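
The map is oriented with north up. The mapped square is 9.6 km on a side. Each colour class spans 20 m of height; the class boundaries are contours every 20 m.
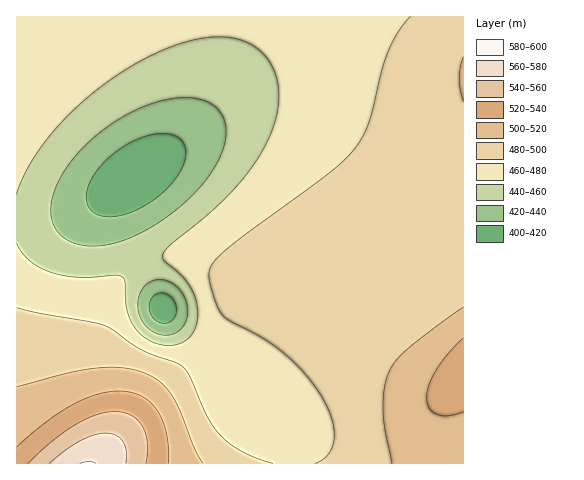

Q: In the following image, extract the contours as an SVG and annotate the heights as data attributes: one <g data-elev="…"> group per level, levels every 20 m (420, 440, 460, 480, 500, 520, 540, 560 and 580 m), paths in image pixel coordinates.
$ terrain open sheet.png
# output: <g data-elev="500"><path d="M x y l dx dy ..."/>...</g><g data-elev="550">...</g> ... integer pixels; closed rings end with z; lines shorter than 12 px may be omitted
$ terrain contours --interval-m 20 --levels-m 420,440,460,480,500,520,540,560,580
<g data-elev="420"><path d="M165 323l-10-3-4-5-2-6 0-5 3-6 8-5 6 1 5 2 3 5 2 6 0 6-2 5-4 4z"/><path d="M103 216l-7-2-6-5-3-6-1-7 2-8 4-9 14-19 20-15 22-10 20-1 7 2 6 4 5 9-1 12-7 14-12 14-15 13-18 9-16 5z"/></g><g data-elev="440"><path d="M164 335l-10-3-8-6-6-8-2-10 1-10 4-9 7-7 8-2 10 1 10 6 6 10 4 11-1 11-5 9-8 6z"/><path d="M83 245l-14-4-10-7-6-11-2-13 2-15 6-15 10-16 14-17 16-14 19-13 20-11 20-7 18-4 17 0 14 3 10 8 6 7 3 9 0 11-2 10-11 23-19 25-28 24-30 17-28 10-13 1z"/></g><g data-elev="460"><path d="M17 193l7-18 11-18 14-20 17-19 19-19 21-16 21-15 24-12 21-9 20-7 18-3 17 0 15 3 13 6 10 10 7 11 6 18 0 21-6 24-11 23-14 21-19 21-22 21-36 29-7 10 1 5 23 22 9 18 2 12-1 11-4 10-7 8-11 4-13 0-12-4-11-8-6-8-5-11-2-13-1-20-3-5-7-1-37 2-25-4-12-5-10-7-8-8-6-10"/></g><g data-elev="480"><path d="M273 463l-30-11-13-8-10-9-13-19-19-42-8-9-39-15-29-21-9-4-64-12-22-5"/><path d="M410 17l-12 16-9 17-7 20-13 52-6 14-8 12-11 12-16 14-99 74-14 12-6 11 0 8 4 14 4 13 6 9 7 6 35 19 20 14 22 22 17 24 9 21 1 19-2 8-4 6-6 6-7 3"/></g><g data-elev="500"><path d="M203 463l-8-13-14-38-9-16-12-14-15-9-22-5-27 0-28 5-51 14"/><path d="M463 307l-56 42-11 12-7 10-5 17-1 22 2 20 7 33"/><path d="M463 57l-3 10-1 11 4 23"/></g><g data-elev="520"><path d="M168 463l-1-28-4-12-5-11-6-8-7-6-9-4-11-3-23 2-26 10-28 18-31 26"/><path d="M463 338l-15 16-12 16-7 15-2 13 3 11 7 5 11 2 15-4"/></g><g data-elev="540"><path d="M146 463l1-21-5-16-4-6-7-5-8-3-8 0-19 3-21 10-23 17-24 21"/></g><g data-elev="560"><path d="M126 463l0-12-3-10-7-6-11-2-11 2-14 6-16 10-14 12"/></g><g data-elev="580"><path d="M96 463l-7-2-9 2"/></g>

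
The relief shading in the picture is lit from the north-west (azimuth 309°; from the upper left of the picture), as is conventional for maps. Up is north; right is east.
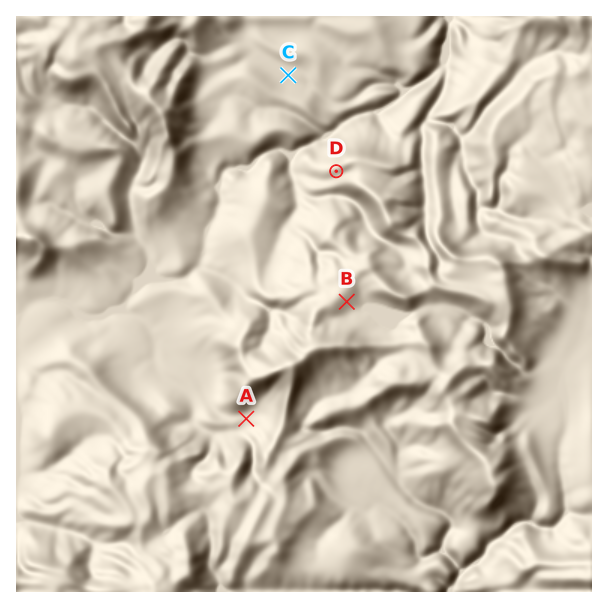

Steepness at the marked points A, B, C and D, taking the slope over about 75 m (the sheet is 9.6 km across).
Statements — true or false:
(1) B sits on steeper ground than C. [true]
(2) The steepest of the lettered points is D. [true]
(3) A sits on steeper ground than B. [false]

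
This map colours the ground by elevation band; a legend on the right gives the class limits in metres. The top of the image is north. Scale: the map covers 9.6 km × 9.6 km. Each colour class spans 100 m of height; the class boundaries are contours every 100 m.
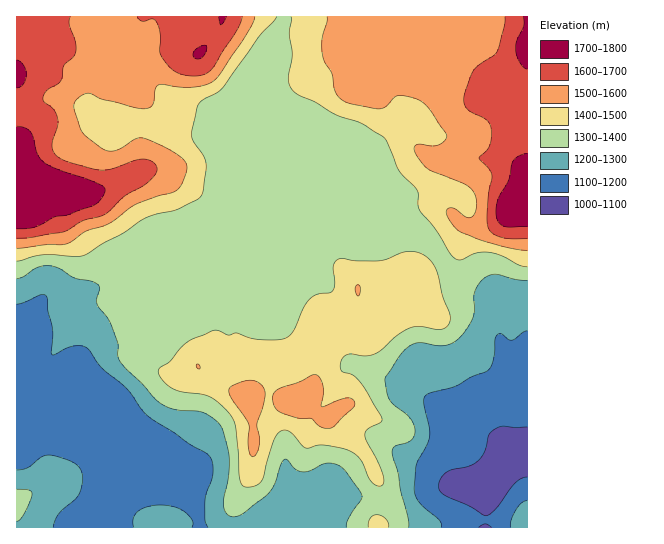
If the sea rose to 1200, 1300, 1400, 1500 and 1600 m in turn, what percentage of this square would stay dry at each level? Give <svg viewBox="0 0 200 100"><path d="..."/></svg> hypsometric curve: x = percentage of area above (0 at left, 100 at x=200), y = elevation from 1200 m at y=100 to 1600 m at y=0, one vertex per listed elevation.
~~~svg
<svg viewBox="0 0 200 100"><path d="M169 100l-24-25-58-25-37-25-29-25"/></svg>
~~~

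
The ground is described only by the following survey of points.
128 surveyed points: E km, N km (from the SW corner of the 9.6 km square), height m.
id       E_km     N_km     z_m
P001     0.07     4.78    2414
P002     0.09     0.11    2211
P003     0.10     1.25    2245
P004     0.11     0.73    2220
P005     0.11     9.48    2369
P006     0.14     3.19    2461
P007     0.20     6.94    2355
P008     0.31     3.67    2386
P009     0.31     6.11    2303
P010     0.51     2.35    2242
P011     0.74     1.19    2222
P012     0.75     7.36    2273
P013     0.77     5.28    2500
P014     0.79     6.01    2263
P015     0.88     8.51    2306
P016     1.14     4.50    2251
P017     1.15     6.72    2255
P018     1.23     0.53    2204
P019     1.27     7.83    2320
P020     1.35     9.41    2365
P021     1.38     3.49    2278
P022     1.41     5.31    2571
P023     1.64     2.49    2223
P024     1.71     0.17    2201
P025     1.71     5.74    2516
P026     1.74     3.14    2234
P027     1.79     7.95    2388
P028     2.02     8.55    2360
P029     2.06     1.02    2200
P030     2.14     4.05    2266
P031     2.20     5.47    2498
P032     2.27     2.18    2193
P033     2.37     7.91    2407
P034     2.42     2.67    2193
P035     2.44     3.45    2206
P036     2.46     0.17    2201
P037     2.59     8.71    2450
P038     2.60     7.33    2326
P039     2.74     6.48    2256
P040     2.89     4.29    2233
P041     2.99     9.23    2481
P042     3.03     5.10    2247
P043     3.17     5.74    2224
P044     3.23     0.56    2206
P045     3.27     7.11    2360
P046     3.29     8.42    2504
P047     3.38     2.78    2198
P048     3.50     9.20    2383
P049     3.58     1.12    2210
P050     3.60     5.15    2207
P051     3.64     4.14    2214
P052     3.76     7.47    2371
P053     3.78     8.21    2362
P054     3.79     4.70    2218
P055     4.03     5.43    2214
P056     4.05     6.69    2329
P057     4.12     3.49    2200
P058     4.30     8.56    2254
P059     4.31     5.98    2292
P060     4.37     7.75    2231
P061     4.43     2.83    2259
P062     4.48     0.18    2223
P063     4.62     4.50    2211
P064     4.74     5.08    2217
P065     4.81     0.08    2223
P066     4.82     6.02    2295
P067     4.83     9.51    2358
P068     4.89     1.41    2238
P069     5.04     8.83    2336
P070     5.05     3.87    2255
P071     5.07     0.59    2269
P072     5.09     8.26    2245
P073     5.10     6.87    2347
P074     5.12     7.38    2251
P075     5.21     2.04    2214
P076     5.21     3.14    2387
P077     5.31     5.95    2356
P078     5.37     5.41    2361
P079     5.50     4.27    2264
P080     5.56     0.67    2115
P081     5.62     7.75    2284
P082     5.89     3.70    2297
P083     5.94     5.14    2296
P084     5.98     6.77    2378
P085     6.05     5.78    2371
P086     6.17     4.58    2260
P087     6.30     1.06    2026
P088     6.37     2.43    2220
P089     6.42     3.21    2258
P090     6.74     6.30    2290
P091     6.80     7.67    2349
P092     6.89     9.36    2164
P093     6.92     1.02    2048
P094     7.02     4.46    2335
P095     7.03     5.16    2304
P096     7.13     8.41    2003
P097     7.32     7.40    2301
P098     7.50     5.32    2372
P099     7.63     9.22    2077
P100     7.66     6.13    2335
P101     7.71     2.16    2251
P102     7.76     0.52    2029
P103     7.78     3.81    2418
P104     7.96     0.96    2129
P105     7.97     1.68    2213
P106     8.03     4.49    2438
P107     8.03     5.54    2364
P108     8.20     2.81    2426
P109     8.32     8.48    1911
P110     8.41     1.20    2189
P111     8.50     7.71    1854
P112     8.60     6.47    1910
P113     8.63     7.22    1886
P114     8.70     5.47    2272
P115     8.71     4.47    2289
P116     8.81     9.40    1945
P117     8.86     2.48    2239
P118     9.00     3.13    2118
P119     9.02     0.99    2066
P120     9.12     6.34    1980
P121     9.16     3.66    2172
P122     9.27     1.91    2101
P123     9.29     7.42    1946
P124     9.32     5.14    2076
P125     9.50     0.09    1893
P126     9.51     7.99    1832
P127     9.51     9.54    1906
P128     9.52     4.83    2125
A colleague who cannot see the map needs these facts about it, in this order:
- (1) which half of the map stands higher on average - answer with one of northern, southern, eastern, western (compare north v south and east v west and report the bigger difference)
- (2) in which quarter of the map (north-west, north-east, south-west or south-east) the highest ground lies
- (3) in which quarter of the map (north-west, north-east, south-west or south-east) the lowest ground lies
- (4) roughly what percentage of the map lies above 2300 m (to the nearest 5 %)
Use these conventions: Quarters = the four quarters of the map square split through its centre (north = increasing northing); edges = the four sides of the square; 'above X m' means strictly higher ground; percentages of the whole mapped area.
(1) Taken as a whole, the western half is higher than the eastern.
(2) The highest point lies in the north-west quarter of the map.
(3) Look to the north-east quarter for the lowest ground.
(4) About 35 % of the map lies above 2300 m.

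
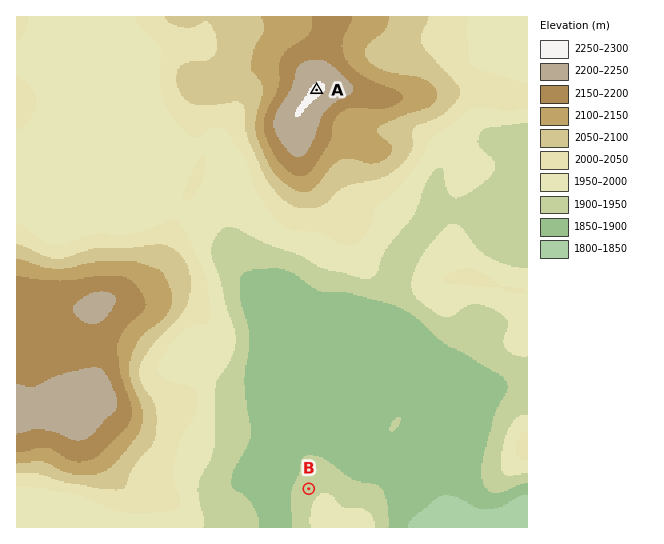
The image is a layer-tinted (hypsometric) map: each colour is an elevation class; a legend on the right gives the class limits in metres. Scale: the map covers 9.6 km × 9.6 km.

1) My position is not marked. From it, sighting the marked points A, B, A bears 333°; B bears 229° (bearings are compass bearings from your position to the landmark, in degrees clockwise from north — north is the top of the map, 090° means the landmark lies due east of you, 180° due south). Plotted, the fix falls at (455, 361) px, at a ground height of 1890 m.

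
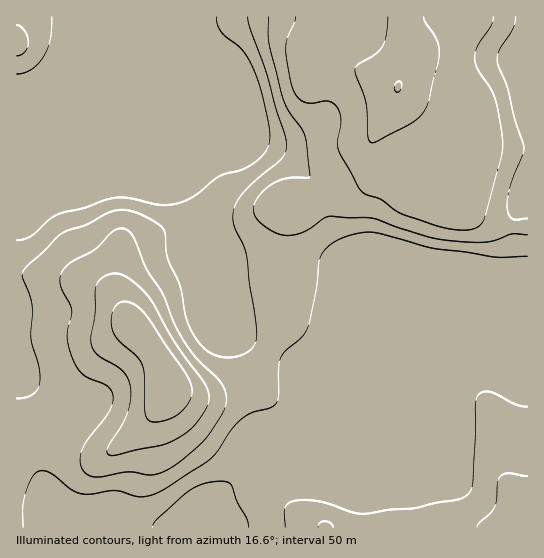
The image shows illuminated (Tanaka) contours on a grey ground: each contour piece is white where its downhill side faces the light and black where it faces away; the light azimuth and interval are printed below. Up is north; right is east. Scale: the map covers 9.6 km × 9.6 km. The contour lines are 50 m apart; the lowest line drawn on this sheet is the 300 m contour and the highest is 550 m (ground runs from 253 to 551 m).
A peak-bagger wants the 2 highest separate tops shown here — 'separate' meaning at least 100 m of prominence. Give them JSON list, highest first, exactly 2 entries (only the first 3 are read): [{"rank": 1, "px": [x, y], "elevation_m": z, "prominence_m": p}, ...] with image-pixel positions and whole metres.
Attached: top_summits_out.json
[{"rank": 1, "px": [398, 87], "elevation_m": 551, "prominence_m": 298}, {"rank": 2, "px": [167, 382], "elevation_m": 550, "prominence_m": 190}]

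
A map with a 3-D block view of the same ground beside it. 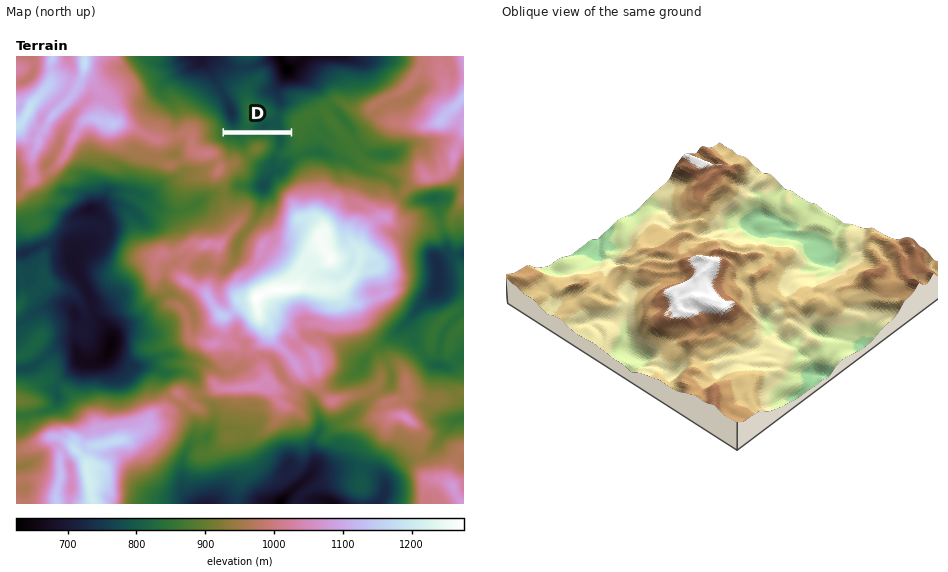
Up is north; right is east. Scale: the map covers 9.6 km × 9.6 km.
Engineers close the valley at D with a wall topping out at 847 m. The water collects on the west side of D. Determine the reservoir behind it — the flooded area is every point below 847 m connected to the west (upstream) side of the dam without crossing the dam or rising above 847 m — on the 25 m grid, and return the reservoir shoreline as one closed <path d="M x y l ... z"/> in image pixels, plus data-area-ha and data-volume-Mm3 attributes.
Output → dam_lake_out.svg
<path d="M291 134l-66 1 3 4 11 3 5-1 4-3 19 0 3 1 2 3-2 9-14 13-2 10-7 11 0 3 13 12 5 0 5-3 6-11 12-9 7-12 6-6 3-1 15 0 11 2 7-4-10-10-9-4-5 0-14 8-5 0-2-1-1-15z" data-area-ha="116" data-volume-Mm3="29.34"/>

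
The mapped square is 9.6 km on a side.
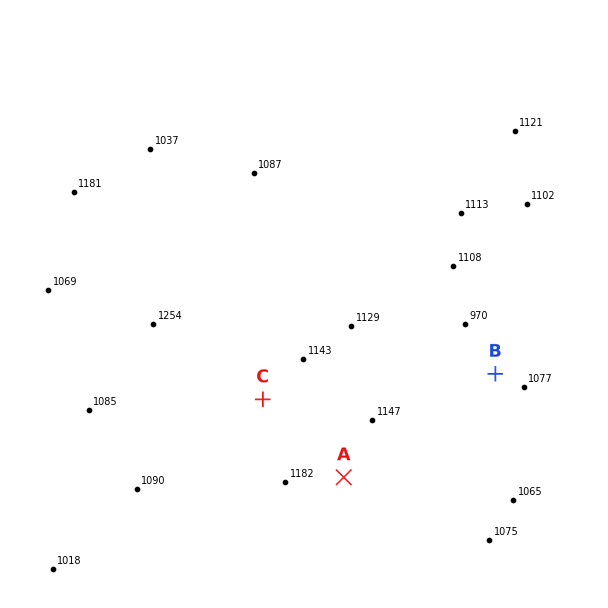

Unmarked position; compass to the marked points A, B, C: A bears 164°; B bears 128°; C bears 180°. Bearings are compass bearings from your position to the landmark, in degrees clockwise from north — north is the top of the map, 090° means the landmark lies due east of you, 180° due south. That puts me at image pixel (262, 192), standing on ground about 1100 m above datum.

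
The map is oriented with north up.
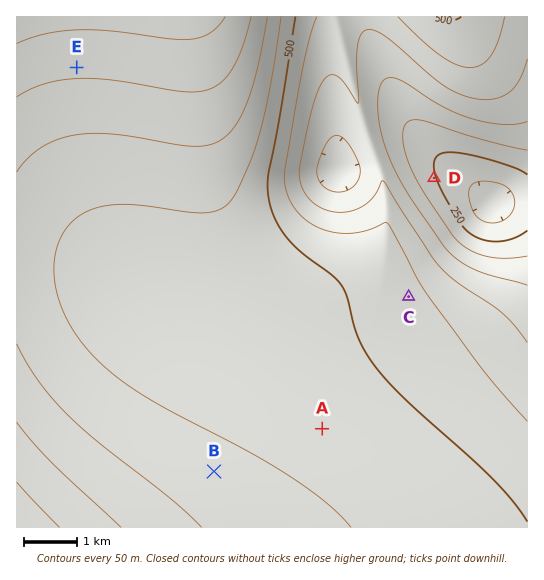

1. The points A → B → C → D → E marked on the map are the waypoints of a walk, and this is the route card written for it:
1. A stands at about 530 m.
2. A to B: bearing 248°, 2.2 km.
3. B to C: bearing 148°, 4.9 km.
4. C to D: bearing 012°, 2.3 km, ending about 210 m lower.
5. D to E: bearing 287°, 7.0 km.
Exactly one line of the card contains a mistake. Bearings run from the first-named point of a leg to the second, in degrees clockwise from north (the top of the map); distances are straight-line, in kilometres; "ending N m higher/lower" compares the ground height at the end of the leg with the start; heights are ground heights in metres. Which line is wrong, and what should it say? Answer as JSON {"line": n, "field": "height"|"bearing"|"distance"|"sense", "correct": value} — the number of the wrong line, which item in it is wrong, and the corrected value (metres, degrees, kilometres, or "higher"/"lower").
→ {"line": 3, "field": "bearing", "correct": 48}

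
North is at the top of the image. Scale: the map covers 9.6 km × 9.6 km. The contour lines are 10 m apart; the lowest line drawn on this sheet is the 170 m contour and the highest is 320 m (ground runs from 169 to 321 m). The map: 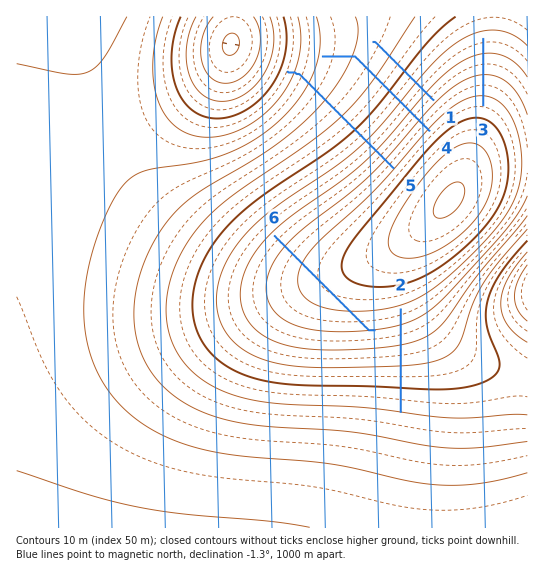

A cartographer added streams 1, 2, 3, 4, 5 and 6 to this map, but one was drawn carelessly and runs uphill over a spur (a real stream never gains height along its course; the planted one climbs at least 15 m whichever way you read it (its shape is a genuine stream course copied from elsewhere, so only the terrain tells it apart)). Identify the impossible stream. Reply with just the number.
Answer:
6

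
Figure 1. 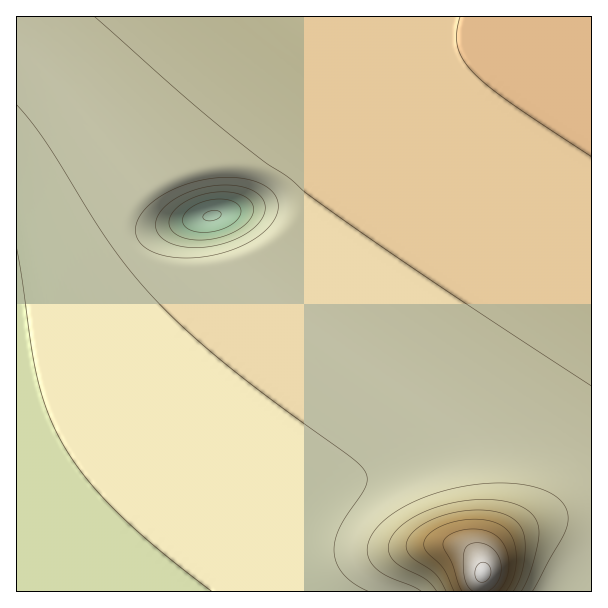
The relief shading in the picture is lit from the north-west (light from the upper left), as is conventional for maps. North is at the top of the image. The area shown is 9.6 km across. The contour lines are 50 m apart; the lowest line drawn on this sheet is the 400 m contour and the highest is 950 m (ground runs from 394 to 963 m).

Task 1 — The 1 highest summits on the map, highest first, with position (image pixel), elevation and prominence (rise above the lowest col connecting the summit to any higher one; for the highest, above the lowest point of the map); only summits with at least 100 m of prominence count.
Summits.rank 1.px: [483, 573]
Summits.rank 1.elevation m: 963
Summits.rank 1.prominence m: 569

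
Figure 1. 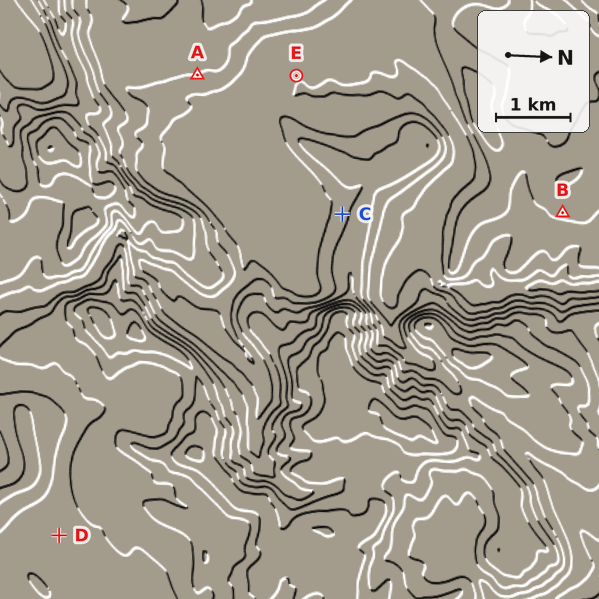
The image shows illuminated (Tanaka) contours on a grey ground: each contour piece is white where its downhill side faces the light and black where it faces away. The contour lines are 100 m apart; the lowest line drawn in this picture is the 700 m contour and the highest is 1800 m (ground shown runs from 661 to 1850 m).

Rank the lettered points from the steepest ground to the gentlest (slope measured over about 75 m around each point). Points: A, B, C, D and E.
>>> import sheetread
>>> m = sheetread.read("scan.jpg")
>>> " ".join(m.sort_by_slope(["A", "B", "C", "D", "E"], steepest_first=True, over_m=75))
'C A B E D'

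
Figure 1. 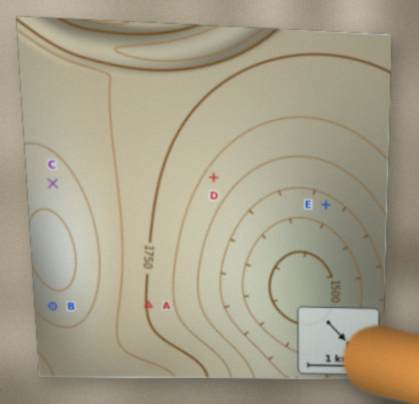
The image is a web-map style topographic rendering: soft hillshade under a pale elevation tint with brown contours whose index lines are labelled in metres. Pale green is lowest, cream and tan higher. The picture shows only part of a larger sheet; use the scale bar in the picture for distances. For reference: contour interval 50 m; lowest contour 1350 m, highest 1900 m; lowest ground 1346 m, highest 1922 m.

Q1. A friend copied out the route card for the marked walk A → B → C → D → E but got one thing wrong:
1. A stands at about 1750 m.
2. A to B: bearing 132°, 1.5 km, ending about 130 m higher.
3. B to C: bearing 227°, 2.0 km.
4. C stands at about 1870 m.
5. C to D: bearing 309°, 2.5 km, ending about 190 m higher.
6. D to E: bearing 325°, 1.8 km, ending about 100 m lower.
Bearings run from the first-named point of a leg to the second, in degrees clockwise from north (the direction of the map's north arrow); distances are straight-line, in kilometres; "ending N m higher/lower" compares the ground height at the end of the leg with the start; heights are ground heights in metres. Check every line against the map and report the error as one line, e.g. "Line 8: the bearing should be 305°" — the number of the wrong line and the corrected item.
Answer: Line 5: it should read "ending about 190 m lower".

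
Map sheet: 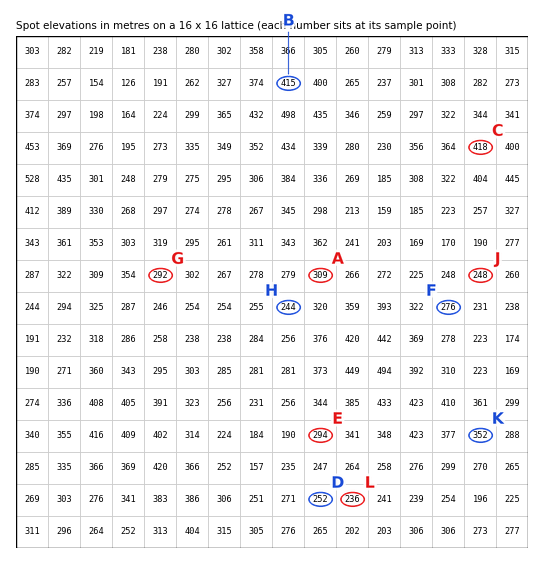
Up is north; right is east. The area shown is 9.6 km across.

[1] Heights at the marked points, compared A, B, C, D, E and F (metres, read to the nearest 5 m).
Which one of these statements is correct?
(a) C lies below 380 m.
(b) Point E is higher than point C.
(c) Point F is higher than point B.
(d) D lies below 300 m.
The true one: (d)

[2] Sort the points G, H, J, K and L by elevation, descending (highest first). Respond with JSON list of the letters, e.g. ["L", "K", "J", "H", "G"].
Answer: ["K", "G", "J", "H", "L"]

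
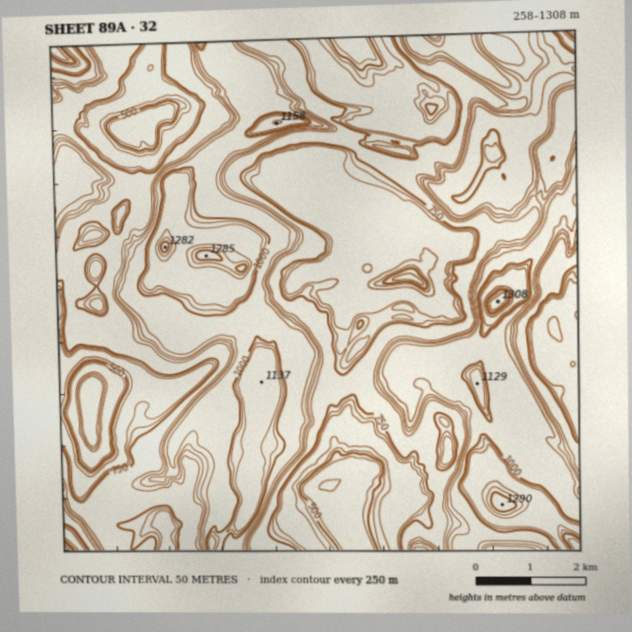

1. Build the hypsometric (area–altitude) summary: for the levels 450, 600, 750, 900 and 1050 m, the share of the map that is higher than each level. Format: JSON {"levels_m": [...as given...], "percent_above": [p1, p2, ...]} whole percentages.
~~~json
{"levels_m": [450, 600, 750, 900, 1050], "percent_above": [96, 92, 66, 38, 10]}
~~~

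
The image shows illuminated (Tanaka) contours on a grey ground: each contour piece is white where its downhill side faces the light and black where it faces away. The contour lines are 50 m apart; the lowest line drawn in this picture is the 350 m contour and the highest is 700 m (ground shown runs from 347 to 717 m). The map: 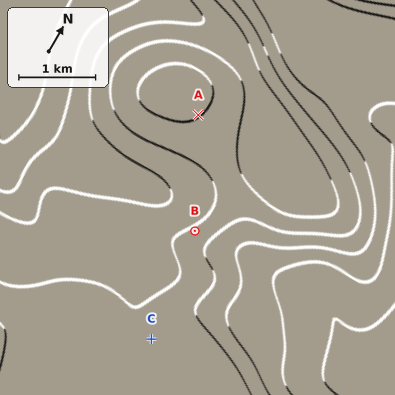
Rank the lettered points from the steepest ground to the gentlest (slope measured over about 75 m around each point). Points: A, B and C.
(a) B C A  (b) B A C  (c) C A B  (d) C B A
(b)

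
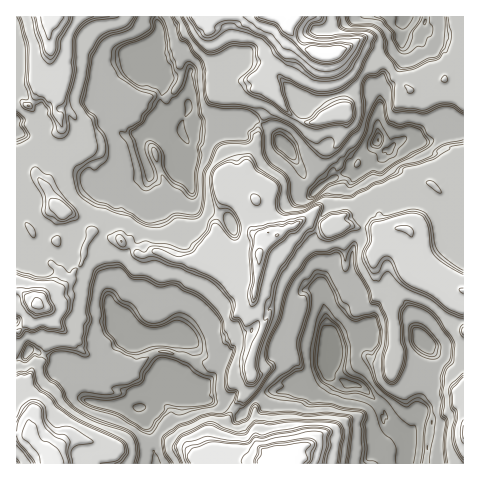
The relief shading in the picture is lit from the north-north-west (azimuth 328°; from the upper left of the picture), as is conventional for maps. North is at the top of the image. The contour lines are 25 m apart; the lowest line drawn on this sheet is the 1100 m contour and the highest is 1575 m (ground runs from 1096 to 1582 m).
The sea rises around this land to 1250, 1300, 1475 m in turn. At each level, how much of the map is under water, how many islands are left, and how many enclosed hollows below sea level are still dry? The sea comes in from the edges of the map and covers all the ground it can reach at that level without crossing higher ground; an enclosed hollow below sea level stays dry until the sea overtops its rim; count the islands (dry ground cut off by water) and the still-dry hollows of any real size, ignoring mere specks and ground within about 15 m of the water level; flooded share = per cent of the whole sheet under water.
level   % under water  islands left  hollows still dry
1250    13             0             4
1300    44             0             1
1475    94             2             0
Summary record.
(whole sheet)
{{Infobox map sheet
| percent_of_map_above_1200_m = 86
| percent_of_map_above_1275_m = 59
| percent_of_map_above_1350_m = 30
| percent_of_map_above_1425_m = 9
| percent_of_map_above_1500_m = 3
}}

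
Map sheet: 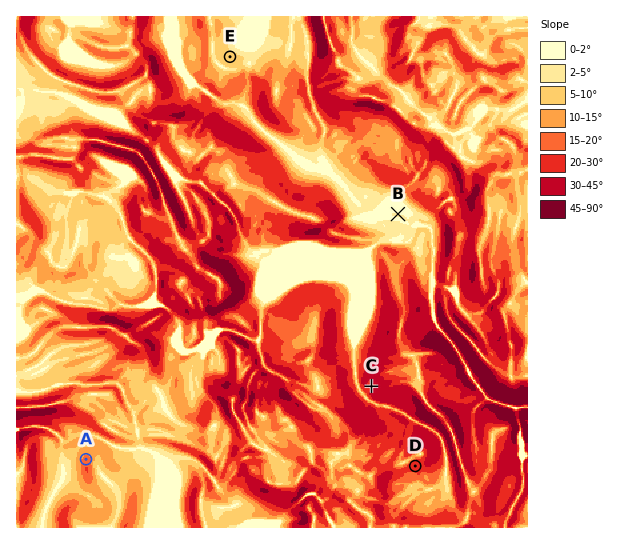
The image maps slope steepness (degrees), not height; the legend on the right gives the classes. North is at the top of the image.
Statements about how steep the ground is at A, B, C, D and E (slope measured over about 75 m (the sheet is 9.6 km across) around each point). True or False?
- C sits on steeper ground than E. True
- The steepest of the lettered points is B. False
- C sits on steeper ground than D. True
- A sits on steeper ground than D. False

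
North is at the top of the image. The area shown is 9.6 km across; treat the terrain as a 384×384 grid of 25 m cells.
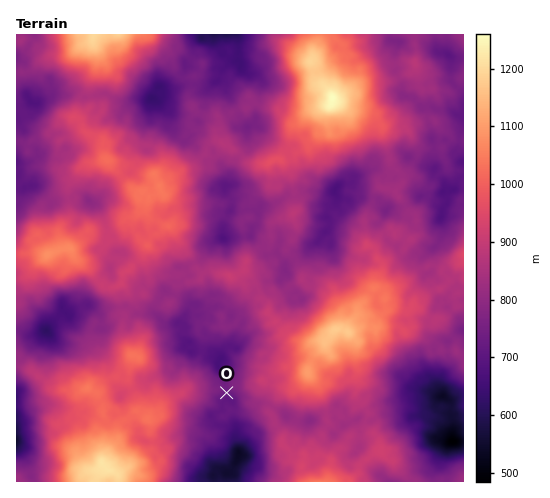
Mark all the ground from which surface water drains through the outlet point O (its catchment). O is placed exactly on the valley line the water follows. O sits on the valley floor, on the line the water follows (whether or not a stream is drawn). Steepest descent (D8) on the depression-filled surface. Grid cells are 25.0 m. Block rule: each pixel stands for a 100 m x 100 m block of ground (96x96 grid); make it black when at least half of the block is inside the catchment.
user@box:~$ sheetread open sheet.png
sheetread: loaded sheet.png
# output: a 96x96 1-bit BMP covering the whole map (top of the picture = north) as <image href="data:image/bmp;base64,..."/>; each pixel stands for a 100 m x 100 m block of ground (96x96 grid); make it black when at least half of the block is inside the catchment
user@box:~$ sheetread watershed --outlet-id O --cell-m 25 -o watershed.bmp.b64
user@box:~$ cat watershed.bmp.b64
<image width="96" height="96" href="data:image/bmp;base64,Qk2+BAAAAAAAAD4AAAAoAAAAYAAAAGAAAAABAAEAAAAAAIAEAAATCwAAEwsAAAIAAAAAAAAA////AAAAAAAAAAAAAAAAAAAAAAAAAAAAAAAAAAAAAAAAAAAAAAAAAAAAAAAAAAAAAAAAAAAAAAAAAAAAAAAAAAAAAAAAAAAAAAAAAAAAAAAAAAAAAAAAAAAAAAAAABgAAAAAAAAAAAAAABwAAAAAAAAAAAAAABwAAAAAAAAAAAAAAAwAAAAAAAAAAAAAAAwAAAAAAAAAAAAAAAwAAAAAAAAAAAAAAB8AAAAAAAAAAAAAAB+cAAAAAAAAAAAAAB/+AAAAAAAAAAAAAB//AAAAAAAAAAAAAD//gAAAAAAAAAAAAH//4AAAAAAAAAAAAD//8AAAAAAAAAAAAD////wAAAAAAAAAAB/////wAAAAAAAAAAf////8AAAAAAAAAAP////+AAAAAAAAAAH/////xgAAAAAAAAD//////gAAAAAAAAB//////wAAAAAAAAB//////4AAAAAAAAD//////8AAAAAAAAH//////8AAAAAAAAH/////8EAAAAAAAAH/////4AAAAAAAAAH/////wAAAAAAAAAH/////gAAAAAAAAAH/////AAAAAAAAAAH////+AAAAAAAAAAD////8AAAAAAAAAAD////8AAAAAAAAAAB////8AAAAAAAAAAB////wAAAAAAAAAAD////wAAAAAAAAAAH////wAAAAAAAAAAH////gAAAAAAAAAAH////AAAAAAAAAAAH///mAAAAAAAAAAAD//gAAAAAAAAAAAAB//AAAAAAAAAAAAAA//AAAAAAAAAAAAAAf+AAAAAAAAAAAAAAf8AAAAAAAAAAAAAAP4AAAAAAAAAAAAAAP4AAAAAAAAAAAAAAHwAAAAAAAAAAAAAABwAAAAAAAAAAAAAAAgAAAAAAAAAAAAAAAAAAAAAAAAAAAAAAAAAAAAAAAAAAAAAAAAAAAAAAAAAAAAAAAAAAAAAAAAAAAAAAAAAAAAAAAAAAAAAAAAAAAAAAAAAAAAAAAAAAAAAAAAAAAAAAAAAAAAAAAAAAAAAAAAAAAAAAAAAAAAAAAAAAAAAAAAAAAAAAAAAAAAAAAAAAAAAAAAAAAAAAAAAAAAAAAAAAAAAAAAAAAAAAAAAAAAAAAAAAAAAAAAAAAAAAAAAAAAAAAAAAAAAAAAAAAAAAAAAAAAAAAAAAAAAAAAAAAAAAAAAAAAAAAAAAAAAAAAAAAAAAAAAAAAAAAAAAAAAAAAAAAAAAAAAAAAAAAAAAAAAAAAAAAAAAAAAAAAAAAAAAAAAAAAAAAAAAAAAAAAAAAAAAAAAAAAAAAAAAAAAAAAAAAAAAAAAAAAAAAAAAAAAAAAAAAAAAAAAAAAAAAAAAAAAAAAAAAAAAAAAAAAAAAAAAAAAAAAAAAAAAAAAAAAAAAAAAAAAAAAAAAAAAAAAAAAAAAAAAAAAAAAAAAAAAAAAAAAAAAAAAAAAAAAAAAAAAAAAAAAAAAAAAAAAAAAAAAAAAAAAAAAAAAAAAAAAAAAAAAAAAAAAAAAAAAAAAAAAAAAAAAAAAAAAAAAAAAAAAAAAAAAAAAAAA="/>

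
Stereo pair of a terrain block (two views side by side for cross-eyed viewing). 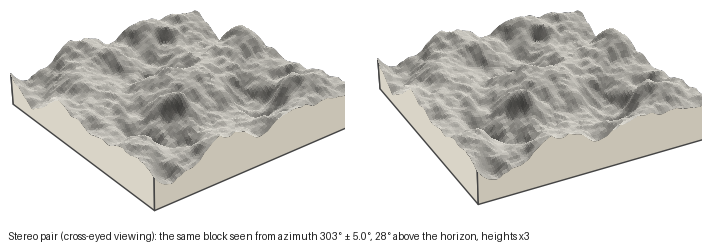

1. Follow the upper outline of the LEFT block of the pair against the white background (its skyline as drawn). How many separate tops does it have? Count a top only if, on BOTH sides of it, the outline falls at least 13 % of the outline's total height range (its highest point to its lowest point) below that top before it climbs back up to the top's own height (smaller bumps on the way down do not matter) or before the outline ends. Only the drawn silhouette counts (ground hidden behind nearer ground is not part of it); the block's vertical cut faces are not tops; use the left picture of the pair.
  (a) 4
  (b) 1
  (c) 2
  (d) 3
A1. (c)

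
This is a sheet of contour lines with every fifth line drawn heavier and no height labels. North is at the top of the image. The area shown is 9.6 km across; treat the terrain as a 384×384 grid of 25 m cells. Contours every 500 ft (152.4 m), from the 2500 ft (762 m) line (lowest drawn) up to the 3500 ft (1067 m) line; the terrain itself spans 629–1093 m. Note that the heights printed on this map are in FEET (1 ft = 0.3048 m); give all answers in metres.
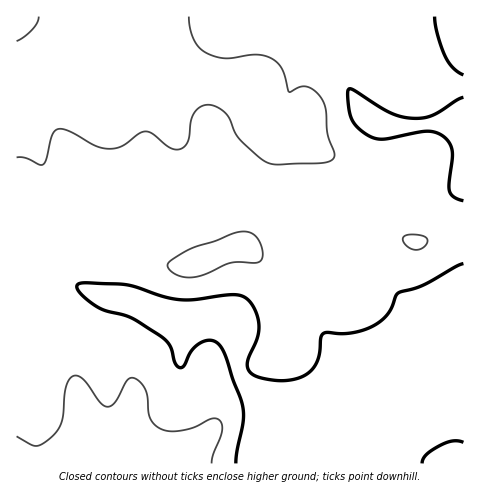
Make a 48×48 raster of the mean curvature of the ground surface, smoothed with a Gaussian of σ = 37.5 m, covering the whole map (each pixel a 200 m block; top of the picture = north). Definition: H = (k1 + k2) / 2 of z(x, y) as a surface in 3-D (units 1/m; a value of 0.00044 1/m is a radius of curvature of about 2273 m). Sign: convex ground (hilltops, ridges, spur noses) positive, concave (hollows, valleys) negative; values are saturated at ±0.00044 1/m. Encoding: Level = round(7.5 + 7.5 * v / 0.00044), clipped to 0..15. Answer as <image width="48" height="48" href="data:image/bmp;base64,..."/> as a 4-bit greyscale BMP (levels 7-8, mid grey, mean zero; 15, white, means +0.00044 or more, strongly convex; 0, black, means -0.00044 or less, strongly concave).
<image width="48" height="48" href="data:image/bmp;base64,Qk32BAAAAAAAAHYAAAAoAAAAMAAAADAAAAABAAQAAAAAAIAEAAATCwAAEwsAABAAAAAAAAAAAAAAABEREQAiIiIAMzMzAERERABVVVUAZmZmAHd3dwCIiIgAmZmZAKqqqgC7u7sAzMzMAN3d3QDu7u4A////AHd3mGYleImZh3irgxF3eIh3d3N4iauqmYd3iYZWq7upmZm9pAB3d3h3dyaIiaqqqoh3eKqHrduYmqrP5xB3d3d3YnqYeImau4h2V72mnMllearf+zB3d3d2KbuXZmZ5q3d2Rr6kaqdDRonP/mBXd3dzrduXVVVXiVZlRs6TSblTJFe//XEFVXdzztqHVVVWeFZlWN6BStyFQ0abyVIjRCN0rcqHZmVWeWZlau5gOu64U0aJhTNZqYQTaZiHd2ZniXdleuxQOu24U0eZY0aKu7ljNWd3d3d3indme9owW9yWMUi6ZGmpmsymM0Vmd3d3iodmesgyjdl0IUrbZGu5ibzIUzRWZ3d3iYdmeqY1rbhmVFrbRkq6mJqpdUNFV3d3iXd3ipU3vKmIdUjKN1SruXeJmHVERXd3iXd4mnRHq6iGR3RUd3B7yWVnmph1REZ3iHiJqWVXmpYUd3d3d3FbyVRGeauoZEVmd4mZmHd3iEFnd3d3d3BL2VM0aL3clkRWd5mYiJhzIld3d3d3d2Bs2lM0aL3cuWRFZ5iImHUmd3dQAAAAEQGN64ZWesypmHVFZmaJhTFVVAADZ3ZDEBSdy6qavMp1V4dVVkWIUhESESWK3uyodkermau7zKdCR6l1ZneGM1eJh4ve///suYq5d5qqmHUhSLuWVkaFR6zMu879vf/sqry4Z5updlQiWd24ZEiFat7cu87JeKy6mrynaLy5dlVVjO7adEmVWt3KiKunVnmZq8unaKuoZWd5z//tlkrHNauoVGiGZmeJq8uXZnh2VVec//7+t0v6JjNDRCVmZmZniaqXZmVEVGeay5rOyCn9B3d3d1RmZUM1Z3iHZlVmRomHZCN6qEX/JXd3dUd3Z3d1NGeHZldkaLuFMQAlZlLfYXd3NZmHZmd3dkd3VURFerp1VUQzMwPPkHdyaZmId3V3h1Z2VERXiZh3mql2QBXOoHcTmph3iIdHdzZ3VFZ4iIiKzduoQjbNkQBYmYdniZhkQkaZh3eJmZmr79y5UTe8czeZmYZXiZh1RFirqZmqu7qa7+3Lcli5QlipmIZXmqh2Z4rMy7u7zLhnrM3clZu3M2mpmHZoq6hmeau6vN25mYQRRnm8lsyVNYmqmHZou5ZWiaqGet63VTACAANnYspzR6qqmHZoqXVFeJljJr/YQQZ3YhEjA8lTarupiHZoqWRFZ4h0M6/8YCdgFVVUENlUi7qHd3ZoqWVWeIiGU5/9YEEHvMzLdNlVeZh2Z2Z5qXZniYiIZZ/6QASd/+//ybhUVnZmZ3eJqZiImqmZdZ22EFrf26vduZdVVmZmd3iamZmZm8zLhpuCAozclmeIdpdmZ3d3d3iqmZmYis7bh6txBay4ZWd3VZh3eJmId3iaqXd3ZoqoistQKLuHZniHVYhmZ4iIh3eKuWVVVEVmi8gSSrl2Z5mHZph1VmeJmHeKuFNFREVWiYEUeqh3eJmGZ6qXZmebqYibp0NWd2eZlyBzmod3eJl2Z7u5h3i8uZmrlkRnd3rLlQd0qod3eIh2Zw=="/>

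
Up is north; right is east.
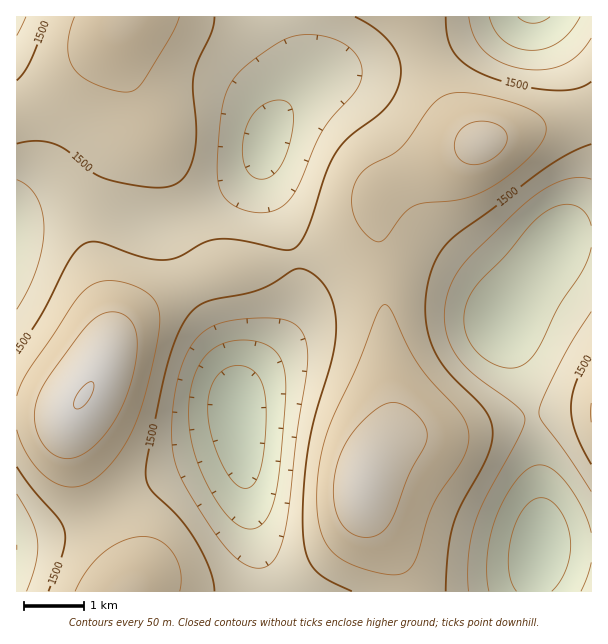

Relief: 1320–1650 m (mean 1490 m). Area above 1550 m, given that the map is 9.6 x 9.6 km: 19.8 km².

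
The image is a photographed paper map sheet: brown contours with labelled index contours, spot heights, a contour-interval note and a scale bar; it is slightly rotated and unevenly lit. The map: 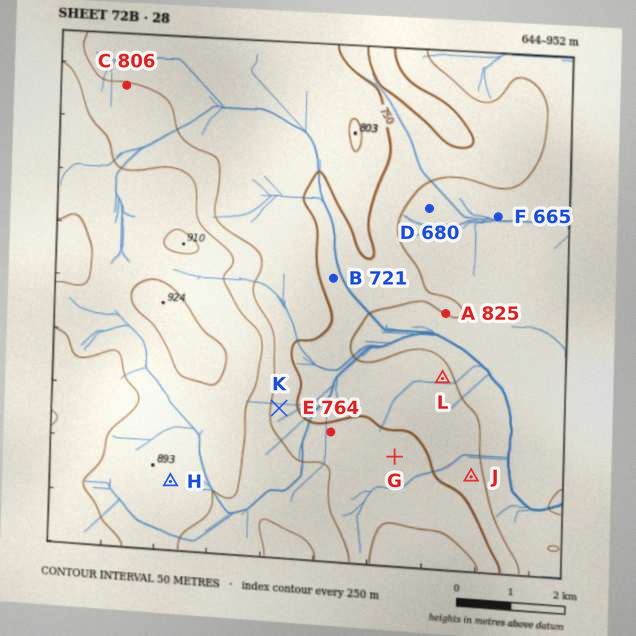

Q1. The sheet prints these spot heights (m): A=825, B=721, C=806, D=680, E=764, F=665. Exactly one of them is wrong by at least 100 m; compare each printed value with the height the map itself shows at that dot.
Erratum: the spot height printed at A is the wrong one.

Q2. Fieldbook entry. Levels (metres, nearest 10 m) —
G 770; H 870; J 720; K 780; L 710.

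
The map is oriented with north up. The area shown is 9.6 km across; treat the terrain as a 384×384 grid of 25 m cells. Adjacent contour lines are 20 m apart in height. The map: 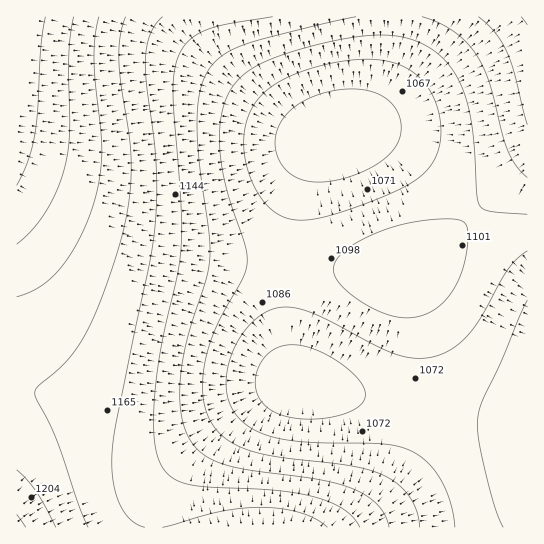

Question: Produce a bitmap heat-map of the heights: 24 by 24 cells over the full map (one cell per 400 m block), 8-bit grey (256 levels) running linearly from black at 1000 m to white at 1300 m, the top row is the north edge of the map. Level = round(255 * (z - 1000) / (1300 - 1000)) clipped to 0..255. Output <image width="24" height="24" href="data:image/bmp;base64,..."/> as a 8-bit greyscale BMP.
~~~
<image width="24" height="24" href="data:image/bmp;base64,Qk12BgAAAAAAADYEAAAoAAAAGAAAABgAAAABAAgAAAAAAEACAAATCwAAEwsAAAABAAAAAAAAAAAAAAEBAQACAgIAAwMDAAQEBAAFBQUABgYGAAcHBwAICAgACQkJAAoKCgALCwsADAwMAA0NDQAODg4ADw8PABAQEAAREREAEhISABMTEwAUFBQAFRUVABYWFgAXFxcAGBgYABkZGQAaGhoAGxsbABwcHAAdHR0AHh4eAB8fHwAgICAAISEhACIiIgAjIyMAJCQkACUlJQAmJiYAJycnACgoKAApKSkAKioqACsrKwAsLCwALS0tAC4uLgAvLy8AMDAwADExMQAyMjIAMzMzADQ0NAA1NTUANjY2ADc3NwA4ODgAOTk5ADo6OgA7OzsAPDw8AD09PQA+Pj4APz8/AEBAQABBQUEAQkJCAENDQwBEREQARUVFAEZGRgBHR0cASEhIAElJSQBKSkoAS0tLAExMTABNTU0ATk5OAE9PTwBQUFAAUVFRAFJSUgBTU1MAVFRUAFVVVQBWVlYAV1dXAFhYWABZWVkAWlpaAFtbWwBcXFwAXV1dAF5eXgBfX18AYGBgAGFhYQBiYmIAY2NjAGRkZABlZWUAZmZmAGdnZwBoaGgAaWlpAGpqagBra2sAbGxsAG1tbQBubm4Ab29vAHBwcABxcXEAcnJyAHNzcwB0dHQAdXV1AHZ2dgB3d3cAeHh4AHl5eQB6enoAe3t7AHx8fAB9fX0Afn5+AH9/fwCAgIAAgYGBAIKCggCDg4MAhISEAIWFhQCGhoYAh4eHAIiIiACJiYkAioqKAIuLiwCMjIwAjY2NAI6OjgCPj48AkJCQAJGRkQCSkpIAk5OTAJSUlACVlZUAlpaWAJeXlwCYmJgAmZmZAJqamgCbm5sAnJycAJ2dnQCenp4An5+fAKCgoAChoaEAoqKiAKOjowCkpKQApaWlAKampgCnp6cAqKioAKmpqQCqqqoAq6urAKysrACtra0Arq6uAK+vrwCwsLAAsbGxALKysgCzs7MAtLS0ALW1tQC2trYAt7e3ALi4uAC5ubkAurq6ALu7uwC8vLwAvb29AL6+vgC/v78AwMDAAMHBwQDCwsIAw8PDAMTExADFxcUAxsbGAMfHxwDIyMgAycnJAMrKygDLy8sAzMzMAM3NzQDOzs4Az8/PANDQ0ADR0dEA0tLSANPT0wDU1NQA1dXVANbW1gDX19cA2NjYANnZ2QDa2toA29vbANzc3ADd3d0A3t7eAN/f3wDg4OAA4eHhAOLi4gDj4+MA5OTkAOXl5QDm5uYA5+fnAOjo6ADp6ekA6urqAOvr6wDs7OwA7e3tAO7u7gDv7+8A8PDwAPHx8QDy8vIA8/PzAPT09AD19fUA9vb2APf39wD4+PgA+fn5APr6+gD7+/sA/Pz8AP39/QD+/v4A////ALesoJaNh4WFiIyPkI+Kg3pvZFlORDs0LrCmnJKKg399fH1+fXx4c21lXVRLQjkyK6mhmZCIgXp1cW5raWZjYF1YU01GPjcwKaKdl5CIgHhwaGBaVVFPTUxKSEVAOzUvKJ2alpCJgHdrYFVLQz48PD0+Pz48ODQuKJqYlZGKgnZpW01BNzEvMDM2OTo6ODQvKZmYlpKMg3dpWUo8MSspKy80ODs7OjYxKpqamJSOhXlqWko9MiwsLjM5PkBAPjo0LJ2dmpaQh3ttXU5BODMzNjxCRklIRD83L6KgnZmSiX5wYlRIQDw9QUZMUFJQS0Q8MqeloZyVjIB0ZlpQSEVHS1BWWVpXUUpBN62qpZ+XjoN3al9VT0xOUldcX19cVk5GPLOvqaKakIV5bWFYUU5PU1dcX19dWFJKQ7q0raadk4d6bWFXT0tLTlJWWltaV1RPS8C5samglYl7bF9TSkVDRUhMUFNVVVRUU8W9tayil4l6a1xORD06Oz1BRkpOUVVYW8rBuK6kl4l5aVlKPjYyMTI2O0FHTlVcY83EurCkl4l4Z1ZHOjEsKisuMzpCS1VfatDGu7Cjlod3ZlZHOjErKCgrMDdASlZib9HHu6+ilIV1ZldKPjUvLCstMThBTFhlc9LHu62gkYN1aFtQRj44NDMzNz1FUFxpdtLHuqyekIN2bGJZUUtFQT4+QEVMVmFtedPIu6yekIR6cmtlYFpVUU1MTVBWXmhyftTJvK6gk4iAe3dzcGxoY19cXF1iaXF6gw=="/>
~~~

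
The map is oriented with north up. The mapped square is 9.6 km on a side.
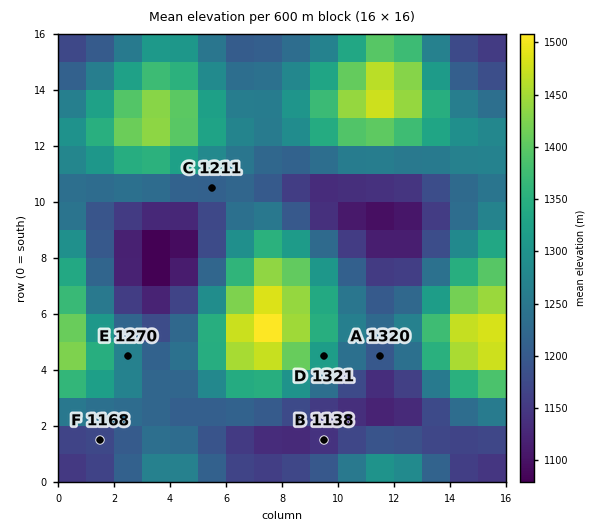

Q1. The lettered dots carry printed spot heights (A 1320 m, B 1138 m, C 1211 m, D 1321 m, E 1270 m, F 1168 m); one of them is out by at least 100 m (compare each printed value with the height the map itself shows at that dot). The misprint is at A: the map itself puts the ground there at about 1195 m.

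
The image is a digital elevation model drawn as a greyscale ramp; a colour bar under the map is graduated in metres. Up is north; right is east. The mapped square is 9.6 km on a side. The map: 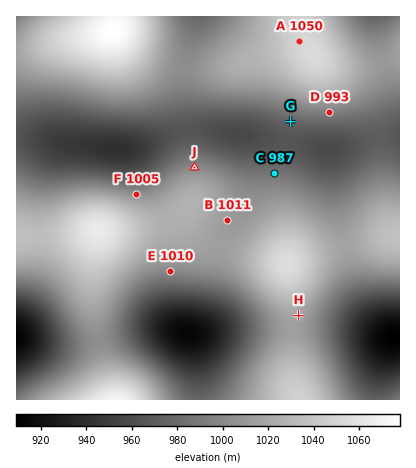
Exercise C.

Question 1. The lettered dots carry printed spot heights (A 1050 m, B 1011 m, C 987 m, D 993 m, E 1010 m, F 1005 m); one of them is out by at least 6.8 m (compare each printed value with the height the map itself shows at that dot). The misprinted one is E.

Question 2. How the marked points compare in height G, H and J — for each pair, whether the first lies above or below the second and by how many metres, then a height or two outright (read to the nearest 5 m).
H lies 40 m above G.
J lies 25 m above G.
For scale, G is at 975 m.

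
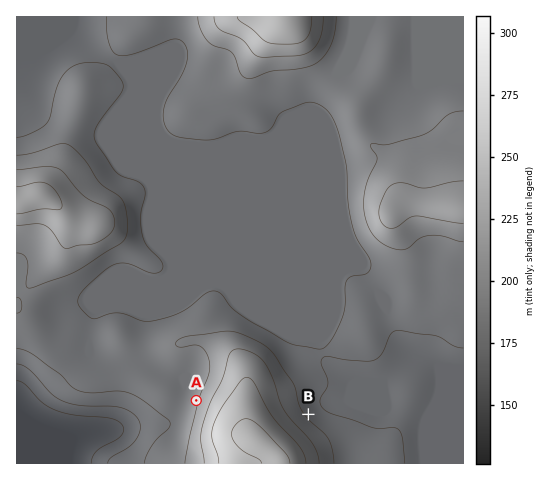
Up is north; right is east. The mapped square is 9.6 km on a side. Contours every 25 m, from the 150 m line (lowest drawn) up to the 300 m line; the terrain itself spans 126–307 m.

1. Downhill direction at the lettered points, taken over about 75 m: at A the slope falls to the W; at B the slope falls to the NE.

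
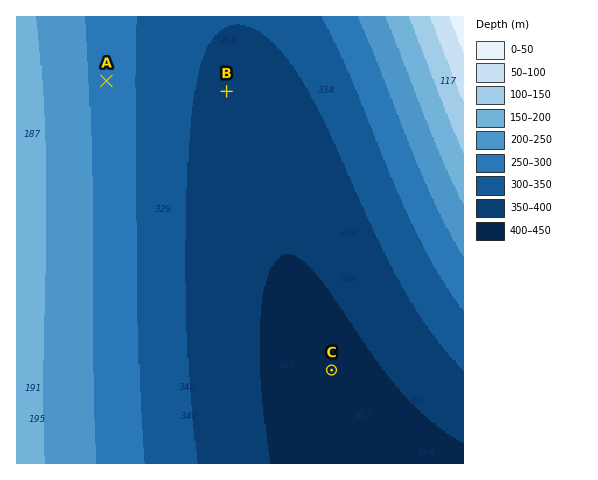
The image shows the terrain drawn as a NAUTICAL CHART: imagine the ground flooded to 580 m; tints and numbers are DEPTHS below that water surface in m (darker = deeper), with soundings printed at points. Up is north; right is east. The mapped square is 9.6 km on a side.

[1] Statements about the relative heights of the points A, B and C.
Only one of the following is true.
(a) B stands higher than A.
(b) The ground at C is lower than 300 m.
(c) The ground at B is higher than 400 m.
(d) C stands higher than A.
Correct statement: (b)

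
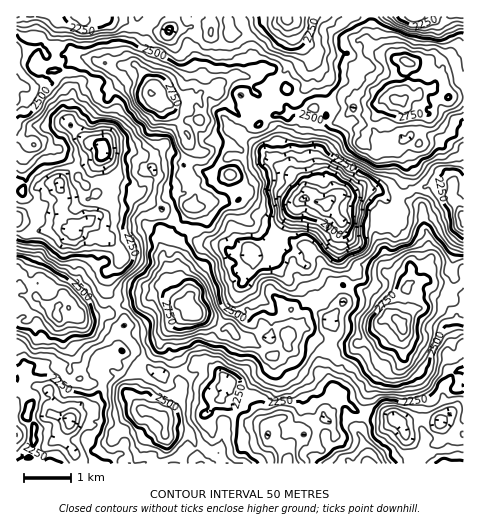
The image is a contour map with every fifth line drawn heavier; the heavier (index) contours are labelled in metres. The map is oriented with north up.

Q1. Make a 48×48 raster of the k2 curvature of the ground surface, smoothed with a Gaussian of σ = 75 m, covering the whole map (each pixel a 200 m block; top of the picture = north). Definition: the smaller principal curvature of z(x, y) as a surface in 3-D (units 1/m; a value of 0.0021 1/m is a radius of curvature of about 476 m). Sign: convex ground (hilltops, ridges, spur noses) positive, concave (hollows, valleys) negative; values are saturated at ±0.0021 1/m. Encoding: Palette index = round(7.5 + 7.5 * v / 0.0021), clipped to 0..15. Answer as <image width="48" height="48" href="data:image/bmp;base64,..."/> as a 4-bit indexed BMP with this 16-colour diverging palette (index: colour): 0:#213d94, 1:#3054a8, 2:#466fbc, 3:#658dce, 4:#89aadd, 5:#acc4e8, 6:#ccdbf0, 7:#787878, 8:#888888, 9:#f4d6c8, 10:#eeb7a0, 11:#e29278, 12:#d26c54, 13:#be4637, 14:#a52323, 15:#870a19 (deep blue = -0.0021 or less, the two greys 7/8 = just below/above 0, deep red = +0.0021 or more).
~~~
<image width="48" height="48" href="data:image/bmp;base64,Qk32BAAAAAAAAHYAAAAoAAAAMAAAADAAAAABAAQAAAAAAIAEAAATCwAAEwsAABAAAAAAAAAAlD0hAKhUMAC8b0YAzo1lAN2qiQDoxKwA8NvMAHh4eACIiIgAyNb0AKC37gB4kuIAVGzSADdGvgAjI6UAGQqHADEmhQR1JTREMohmU4V6AHRGiEh0MkNHZVYicQZ2UVUkYCZYgjRVAYYhU1eVYkUlVSVxMlk4sElLxCYzY1YRQzSEEURHcAdiUhWGUEgmYTNohVcDdlYTiDKGFpciQEdBUXU1UBVDQ3hXl0IHpjIQNFMQVnVSAEMQNIgwEQMlZ7t5t1IVc3VUEoczVxIwATQxAzlhVTIiZ2l3UmYyNpRGQ0djU0ZARkSGQBRQNWcxe4d0FYY0NUE3h1VkI2c1Z4YhZ1QASpdwSXVTOIRTISWZp2djNFV4l3pgOjRkWHZTEiMgJVeSAkiZdnYyZViYeUiSBjNWZURGVYUDQxQgRyJWd3UlhUiTaXODRCQzRXU0M1JWdjECaGJ7ZpU2NlRUSHdCKBaFZlREQjOJRWJXWJZESGRUKKJpZohyIyV0ZTVlRFR2ZlJWeWggi2RjJkJnaGiDMnUlhXplMTNYiXUxiTKBiGoxJEima3MyRHYIxKpDcCMViKxxNwWUNHgwNlenmlNUVkVXh3okUGo0iJylEkVRaEUkA0NrlUp0VDh0iIczMXpWeoRVIFYVh0WHIDM1M1YzZkZza2VCNJhmR7t2QDKIYUhnU1dDSHVUdkalVzZSJolqc4lmQwSbEXdYlzJDSZemNJSZZUdRAnVod0RGU0FCCFJmUySJRmZ0B6ZmNIdJICIleISZJlMiRyJkBJSZWKWICHaVNGZ5QCWIWHNkFENmVTdVBWNWOJW6FWZkMzQyA1RVQzAAJRJFVauDIgBoFCVXNBADUhVyNXVnZkRGRGdUVppmACZTEEZlMwRURBE1VZl6UxSYNIl0NGZlAGgyUUd3QBaHQ1ECU5lSEXd3FERlAUVCAEeHgFZnYEN4NGZVNEhBJ9p3R4V5MDUhVEmoUGqHMKZXMWmjRzJHZGdoVpllEgAQAiRhVDhkA5M0AWdzJ2I4dUZRAWpiViJ2EQECVAA1BRQwAqZIM0cTWZghmUh0ViNTJVIiM0M0EodVMEQUNJojZ1AQmmVjMmcxR1Z1N5cxI4dGllcAGJY0dSeBAUURRIc0Z2enZ2RFVEdzqlUwNjJDInWmJYMDZUMmV6d2llp2chq2aTAANUNACKMGVjE0VHYzNspEY2tkZEE1RABBA1dlBpBUMjeURpZmQmc1MQEUiEABACZ0JWWHQCilBFiDV2dmhjNkNkWVNEl0ITdoQ2dqhEVgGHNXd2hiaEZlela1IzmUREWLMWuas3YzJUVlZUqCVzanqlZhuCh2QzaoMmy5c2g7cRhkVRZjiVV5qWlEx3lnYhZDVDm6gmhYYkREikRkVlR4h2dmU2Y1ZFMjVjSKdFVYZ3ZzNlRCRlRDEAFIZUEmZXWIV4VWgkiFZ1aqWGJEiHQTWKNXZmRXVnaZV5dmUFd0VmVoZ1QnVDVmi5WHV3R3WHWIeGVYE2QCRnljQyQ0dGhmiFeVWVWUaGV4eGNBB5JVE0aGUzVml5lWeGZyelemNUIzEzMhARKpEkRDMySXR3h2ZkQyaVZzRCAAFFV0JGJmBsZTABWHc0VkMABGRQ=="/>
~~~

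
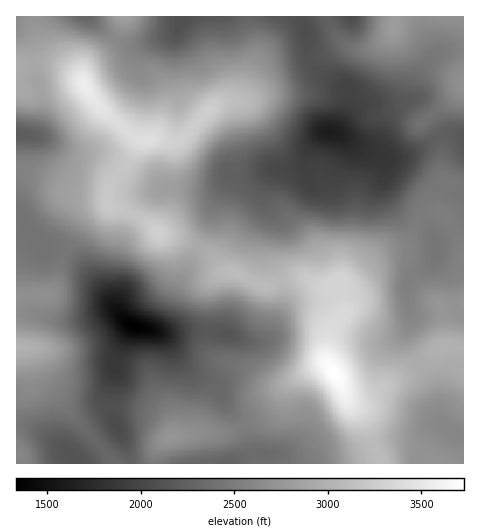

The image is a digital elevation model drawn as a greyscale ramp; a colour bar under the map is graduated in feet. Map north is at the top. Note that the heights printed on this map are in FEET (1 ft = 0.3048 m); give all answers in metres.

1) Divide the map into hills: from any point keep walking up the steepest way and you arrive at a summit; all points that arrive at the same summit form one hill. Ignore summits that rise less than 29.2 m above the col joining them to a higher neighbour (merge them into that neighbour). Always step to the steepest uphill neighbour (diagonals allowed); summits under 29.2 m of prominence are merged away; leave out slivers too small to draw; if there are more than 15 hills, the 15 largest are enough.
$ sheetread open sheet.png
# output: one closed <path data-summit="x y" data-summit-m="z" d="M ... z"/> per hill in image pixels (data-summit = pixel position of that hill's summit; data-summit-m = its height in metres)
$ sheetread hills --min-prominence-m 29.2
<path data-summit="335 374" data-summit-m="1136" d="M329 132l-8 2-9 9-9 21-5 4-11 2-15-1-30 9-12-2-16 28-8 30-30 57-6 20-7 12-10 7 7 3 9 8 12 20 9 10 21 10 7 7 10 21 13 14 7 15 3 16-19 8-1 2 232 0 1-327-4-3-13-1-38 22-9 2-18 0-15-5-24-16z"/><path data-summit="84 84" data-summit-m="1086" d="M300 16l-117 0-6 15-5 4-33 10-12 0-10-5-16-11-13-13-71 0-1 11 12 12 3 7 11 51 0 13-5 20-4 5-17-1 0 82 9 6 10 14 10 10 18 6 12 7 20 21 21 29-1-40 5-24 13-32 12-15 22-10 36 2 15-5 11-9 13 2 30-9 15 1 11-2 5-4 9-21 9-9 14-2 4-5 11-21 1-16-2-3-9-2-15-8-13-11-6-17 0-17z"/><path data-summit="17 347" data-summit-m="917" d="M18 217l-2 0 0 207 11 2 16 8 25 17 10 11 18-10 23-21-6-18 2-51 14-33 5-3-13-10-21-30-25-27-12-7-18-6-10-10-10-14z"/><path data-summit="395 26" data-summit-m="855" d="M463 16l-162 0 5 16 2 23 4 11 13 11 15 8 9 2 2 3 0 11-4 11-8 15-7 5 11 4 19 14 20 7 18 0 9-2 28-18 9-3-26-33-10-2 3-2 4-21 17-19 13-7 17-3z"/><path data-summit="172 437" data-summit-m="835" d="M137 326l-5 0-3 3-10 22-4 11-2 27 1 30 10 22 6 22 100 1 19-8 2-9-4-13-6-11-17-21-6-14-7-7-21-10-9-10-17-25-9-5z"/><path data-summit="158 232" data-summit-m="1001" d="M229 176l-7 7-12 6-43-1-7 2-15 8-9 9-14 31-7 31 0 37 3 6 9 11 23 7 8-1 5-6 7-12 6-20 30-57 8-30 16-25z"/><path data-summit="463 83" data-summit-m="821" d="M463 48l-12 1-17 8-17 19-4 21-3 2 10 2 25 32 9 0 9 3z"/><path data-summit="123 17" data-summit-m="867" d="M182 16l-94 1 13 12 16 11 10 5 12 0 36-13z"/><path data-summit="17 452" data-summit-m="790" d="M22 424l-6 1 1 39 60-1-1-4-8-7-13-10-17-12z"/>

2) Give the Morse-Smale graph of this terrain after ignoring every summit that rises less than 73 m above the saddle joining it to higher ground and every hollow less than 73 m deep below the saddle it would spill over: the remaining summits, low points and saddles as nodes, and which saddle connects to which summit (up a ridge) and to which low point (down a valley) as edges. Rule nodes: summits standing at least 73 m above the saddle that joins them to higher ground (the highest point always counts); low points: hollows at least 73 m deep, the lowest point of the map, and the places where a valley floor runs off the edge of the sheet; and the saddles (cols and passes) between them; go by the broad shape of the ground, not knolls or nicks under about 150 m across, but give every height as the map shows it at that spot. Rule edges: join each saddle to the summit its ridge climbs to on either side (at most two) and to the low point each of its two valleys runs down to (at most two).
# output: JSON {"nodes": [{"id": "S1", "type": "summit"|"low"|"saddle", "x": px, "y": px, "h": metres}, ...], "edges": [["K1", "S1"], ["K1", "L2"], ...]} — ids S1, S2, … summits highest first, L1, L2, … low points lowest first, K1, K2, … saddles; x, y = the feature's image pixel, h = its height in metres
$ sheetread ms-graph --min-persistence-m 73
{"nodes": [
{"id": "S1", "type": "summit", "x": 335, "y": 374, "h": 1136},
{"id": "S2", "type": "summit", "x": 84, "y": 84, "h": 1086},
{"id": "S3", "type": "summit", "x": 18, "y": 347, "h": 917},
{"id": "S4", "type": "summit", "x": 395, "y": 26, "h": 855},
{"id": "L1", "type": "low", "x": 134, "y": 326, "h": 406},
{"id": "L2", "type": "low", "x": 329, "y": 132, "h": 487},
{"id": "L3", "type": "low", "x": 17, "y": 133, "h": 670},
{"id": "L4", "type": "low", "x": 85, "y": 17, "h": 695},
{"id": "L5", "type": "low", "x": 454, "y": 433, "h": 789},
{"id": "K1", "type": "saddle", "x": 119, "y": 174, "h": 970},
{"id": "K2", "type": "saddle", "x": 375, "y": 448, "h": 938},
{"id": "K3", "type": "saddle", "x": 419, "y": 363, "h": 898},
{"id": "K4", "type": "saddle", "x": 199, "y": 246, "h": 891},
{"id": "K5", "type": "saddle", "x": 116, "y": 40, "h": 796},
{"id": "K6", "type": "saddle", "x": 64, "y": 253, "h": 745},
{"id": "K7", "type": "saddle", "x": 101, "y": 447, "h": 700},
{"id": "K8", "type": "saddle", "x": 437, "y": 137, "h": 678},
{"id": "K9", "type": "saddle", "x": 311, "y": 61, "h": 644}],
"edges": [["K1", "S2"], ["K1", "L2"], ["K1", "L3"], ["K2", "S1"], ["K2", "L1"], ["K2", "L5"], ["K3", "S1"], ["K3", "L2"], ["K3", "L5"], ["K4", "S1"], ["K4", "S2"], ["K4", "L1"], ["K4", "L2"], ["K5", "S2"], ["K5", "L2"], ["K5", "L4"], ["K6", "S2"], ["K6", "S3"], ["K6", "L1"], ["K7", "S1"], ["K7", "S3"], ["K7", "L1"], ["K8", "S1"], ["K8", "S4"], ["K8", "L2"], ["K9", "S2"], ["K9", "S4"], ["K9", "L2"]]}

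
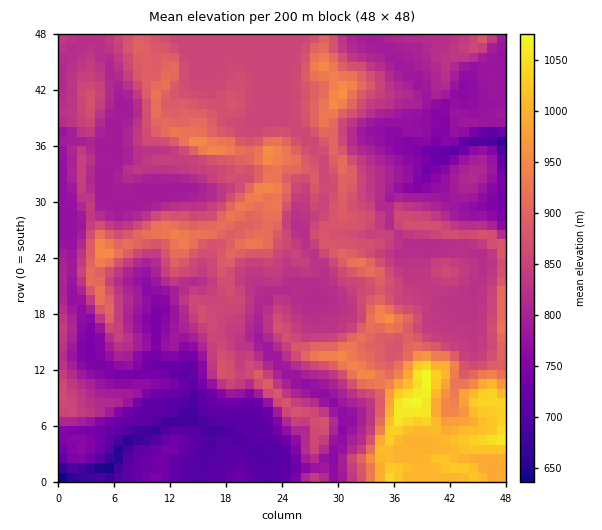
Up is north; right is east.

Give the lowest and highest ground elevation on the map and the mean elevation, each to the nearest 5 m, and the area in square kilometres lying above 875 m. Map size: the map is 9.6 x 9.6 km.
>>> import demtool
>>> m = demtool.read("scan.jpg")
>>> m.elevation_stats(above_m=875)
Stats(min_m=620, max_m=1085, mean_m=840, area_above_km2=24.1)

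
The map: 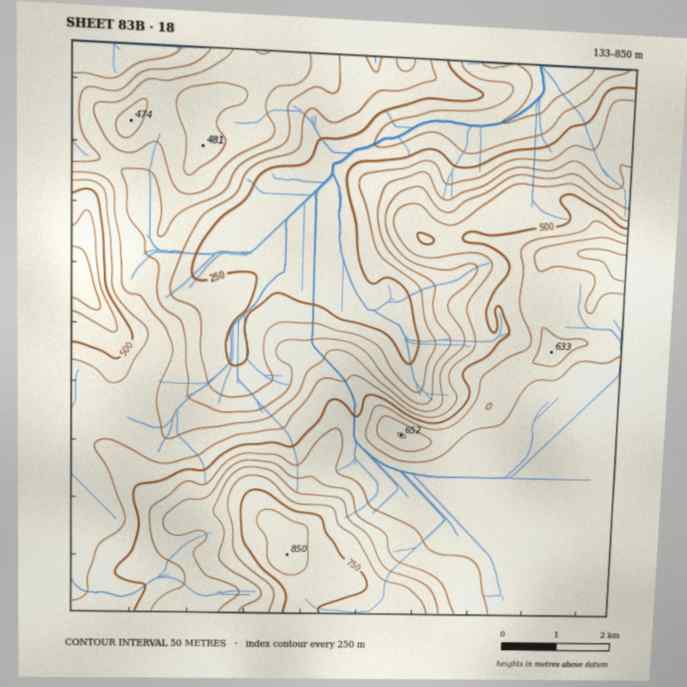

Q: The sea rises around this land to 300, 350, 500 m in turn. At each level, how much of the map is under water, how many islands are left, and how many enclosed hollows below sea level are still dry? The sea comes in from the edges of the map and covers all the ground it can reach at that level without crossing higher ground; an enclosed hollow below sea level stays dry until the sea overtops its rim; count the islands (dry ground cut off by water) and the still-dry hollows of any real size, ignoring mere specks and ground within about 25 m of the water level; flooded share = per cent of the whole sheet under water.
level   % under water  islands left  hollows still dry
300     21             0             0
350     30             0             0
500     59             0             0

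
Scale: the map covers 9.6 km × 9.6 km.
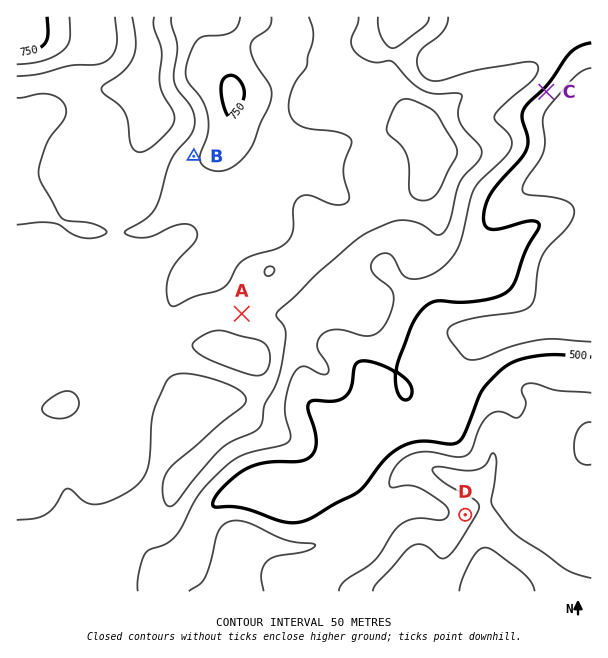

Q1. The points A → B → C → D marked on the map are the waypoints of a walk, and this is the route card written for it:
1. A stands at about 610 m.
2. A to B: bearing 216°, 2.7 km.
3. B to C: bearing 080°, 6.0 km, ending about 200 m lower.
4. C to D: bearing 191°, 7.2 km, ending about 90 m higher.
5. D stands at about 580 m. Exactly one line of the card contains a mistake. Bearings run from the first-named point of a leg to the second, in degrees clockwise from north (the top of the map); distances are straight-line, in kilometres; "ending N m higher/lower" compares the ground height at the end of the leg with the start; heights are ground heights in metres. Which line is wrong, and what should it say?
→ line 2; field bearing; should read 343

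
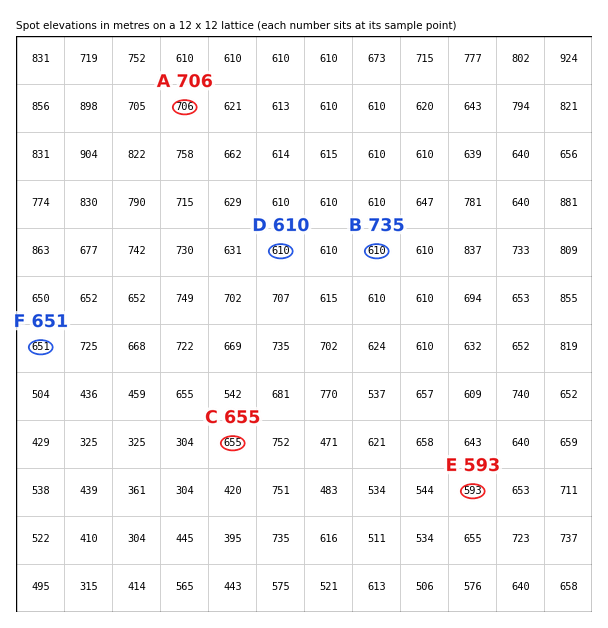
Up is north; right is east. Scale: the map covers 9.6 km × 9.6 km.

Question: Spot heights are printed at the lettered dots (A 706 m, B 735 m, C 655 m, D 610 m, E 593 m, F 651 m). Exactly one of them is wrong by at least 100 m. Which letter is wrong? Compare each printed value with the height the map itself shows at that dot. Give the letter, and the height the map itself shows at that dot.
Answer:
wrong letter B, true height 610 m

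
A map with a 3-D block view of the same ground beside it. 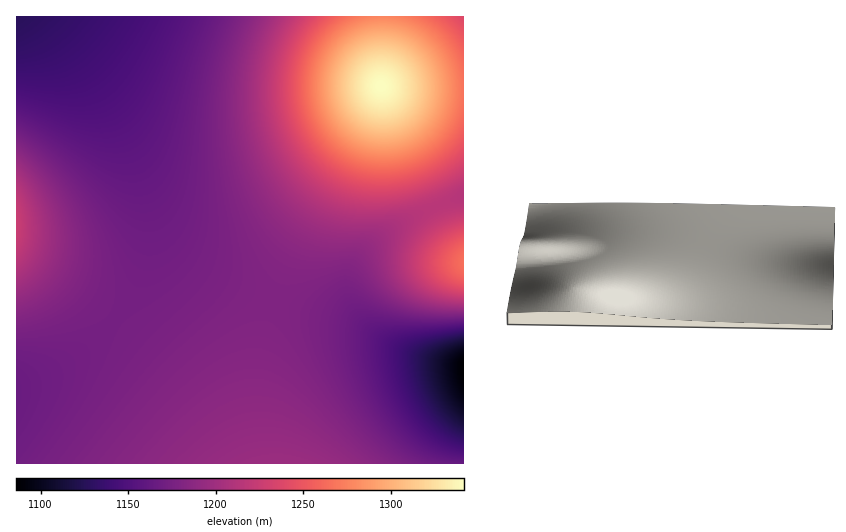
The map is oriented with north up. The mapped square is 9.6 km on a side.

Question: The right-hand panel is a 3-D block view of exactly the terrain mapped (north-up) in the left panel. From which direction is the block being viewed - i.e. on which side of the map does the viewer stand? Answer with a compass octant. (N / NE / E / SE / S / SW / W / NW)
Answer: N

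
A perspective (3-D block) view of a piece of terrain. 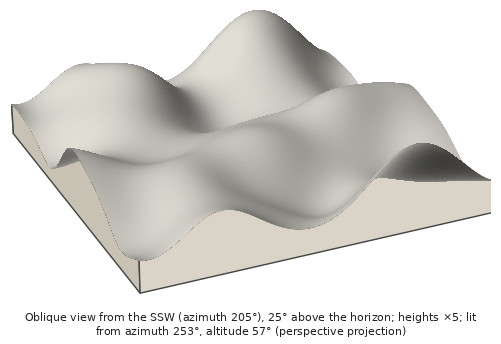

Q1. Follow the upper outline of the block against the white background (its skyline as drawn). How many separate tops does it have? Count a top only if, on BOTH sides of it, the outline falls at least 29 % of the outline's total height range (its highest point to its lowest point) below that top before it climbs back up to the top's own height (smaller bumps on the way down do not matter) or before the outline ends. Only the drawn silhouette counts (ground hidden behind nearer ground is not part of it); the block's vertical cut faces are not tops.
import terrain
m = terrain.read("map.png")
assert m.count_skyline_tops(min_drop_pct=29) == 1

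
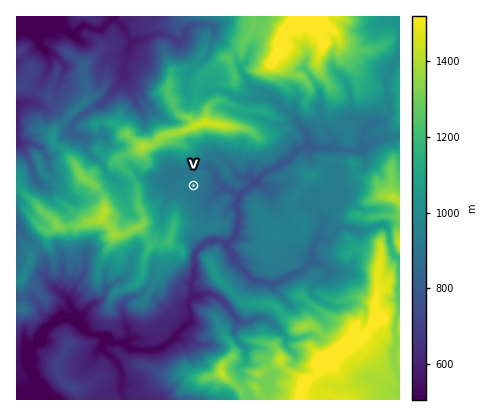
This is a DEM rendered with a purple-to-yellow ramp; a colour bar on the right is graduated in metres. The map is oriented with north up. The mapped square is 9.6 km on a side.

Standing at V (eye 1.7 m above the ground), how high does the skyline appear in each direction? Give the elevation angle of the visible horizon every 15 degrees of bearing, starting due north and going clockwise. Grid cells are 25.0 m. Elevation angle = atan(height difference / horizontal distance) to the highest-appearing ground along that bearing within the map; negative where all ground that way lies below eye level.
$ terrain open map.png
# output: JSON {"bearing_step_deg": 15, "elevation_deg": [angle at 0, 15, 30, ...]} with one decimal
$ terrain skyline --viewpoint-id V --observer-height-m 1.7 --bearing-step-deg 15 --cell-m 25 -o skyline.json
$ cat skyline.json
{"bearing_step_deg": 15, "elevation_deg": [19.4, 18.2, 16.6, 10.9, 5.1, 0.8, 4.8, 5.6, 6.3, 6.7, 6.6, 4.2, 2.8, 7.5, 13.8, 10.3, 13.3, 12.4, 11.0, 9.3, 14.6, 17.0, 17.4, 18.8]}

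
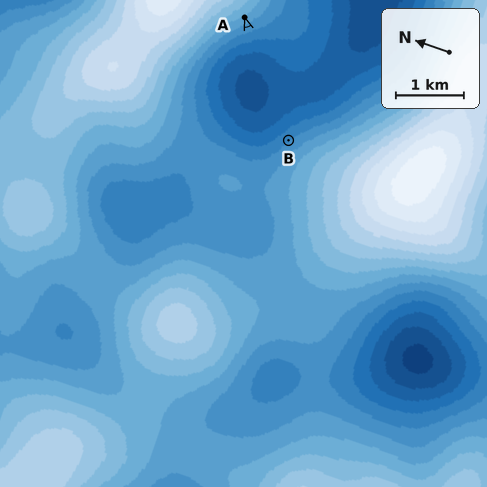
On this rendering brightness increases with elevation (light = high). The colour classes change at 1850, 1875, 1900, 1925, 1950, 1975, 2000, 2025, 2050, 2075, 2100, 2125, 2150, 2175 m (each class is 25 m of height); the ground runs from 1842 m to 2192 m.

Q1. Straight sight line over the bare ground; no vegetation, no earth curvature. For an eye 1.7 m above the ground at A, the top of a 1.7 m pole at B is in view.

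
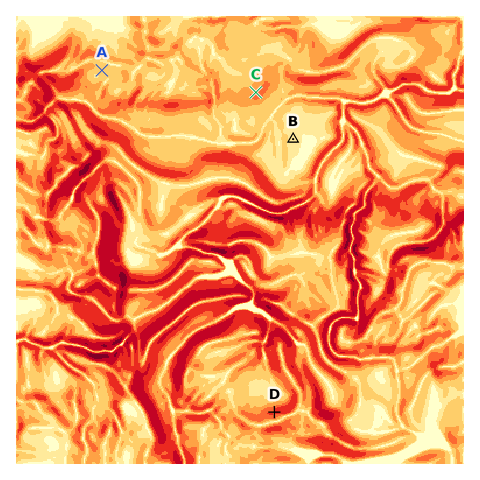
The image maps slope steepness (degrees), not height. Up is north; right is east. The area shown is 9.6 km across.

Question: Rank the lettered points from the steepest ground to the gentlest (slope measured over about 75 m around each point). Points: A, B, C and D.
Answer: D C A B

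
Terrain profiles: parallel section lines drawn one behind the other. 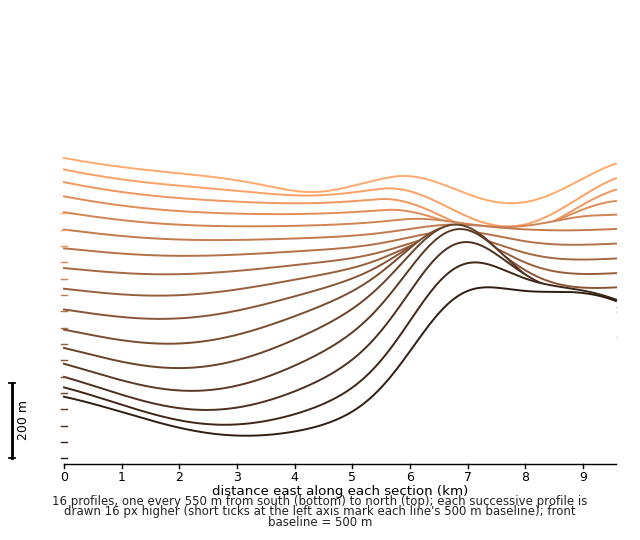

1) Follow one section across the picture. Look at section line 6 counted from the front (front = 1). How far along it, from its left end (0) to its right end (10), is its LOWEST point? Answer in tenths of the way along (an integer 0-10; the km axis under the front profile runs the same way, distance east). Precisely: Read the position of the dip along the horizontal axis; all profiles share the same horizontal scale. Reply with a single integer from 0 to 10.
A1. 2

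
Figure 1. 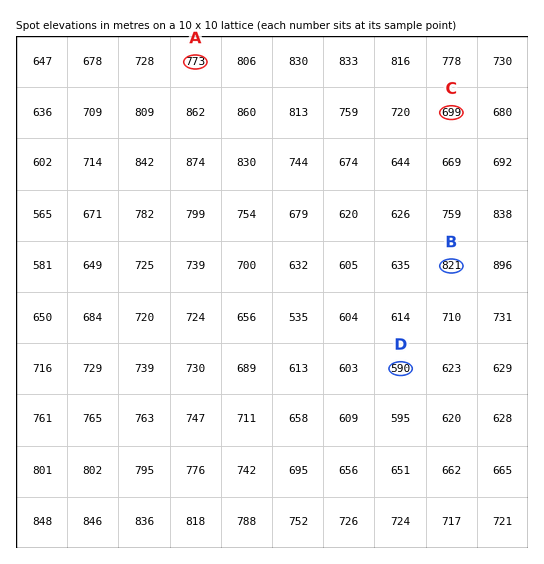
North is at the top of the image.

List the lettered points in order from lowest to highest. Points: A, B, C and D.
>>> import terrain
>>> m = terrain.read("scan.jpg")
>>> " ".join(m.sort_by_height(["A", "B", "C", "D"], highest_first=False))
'D C A B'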